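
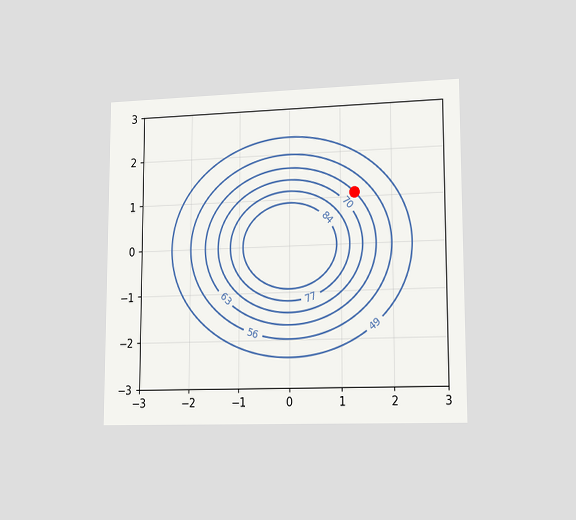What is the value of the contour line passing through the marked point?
63

The chart is viewed slightly from the right. The marked point sits on the contour labelled 63.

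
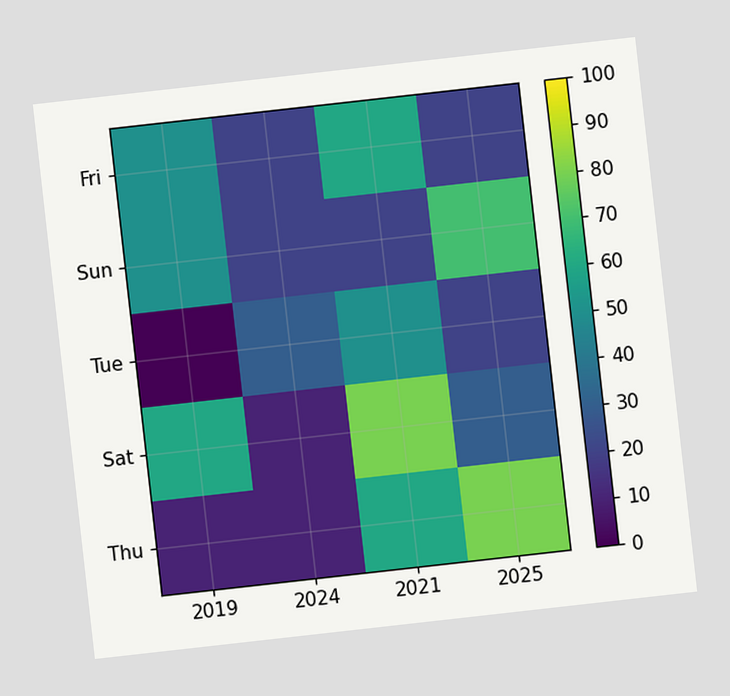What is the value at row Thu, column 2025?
80

The chart is tilted about 6° counter-clockwise. Matching cell (Thu, 2025) against the colorbar gives 80.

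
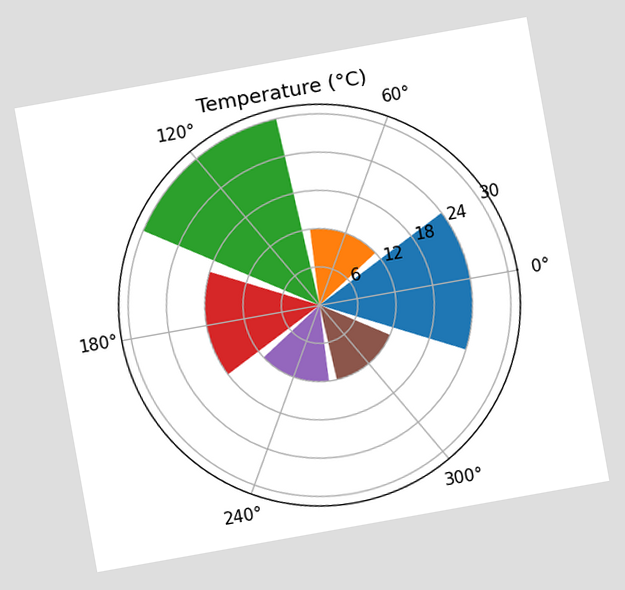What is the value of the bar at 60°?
The chart is tilted about 10° counter-clockwise. The bar at 60° reaches 12°C on the radial axis.

12°C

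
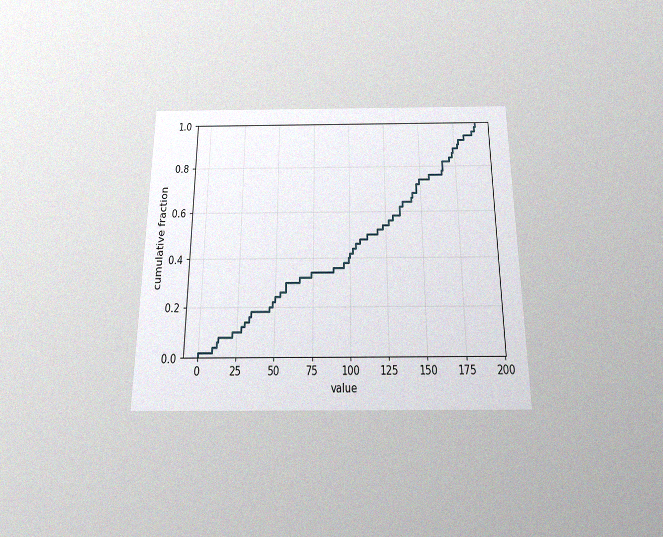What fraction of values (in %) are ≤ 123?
54%

The chart is viewed slightly from below, with some photo noise. At x=123 the ECDF step is at 54%.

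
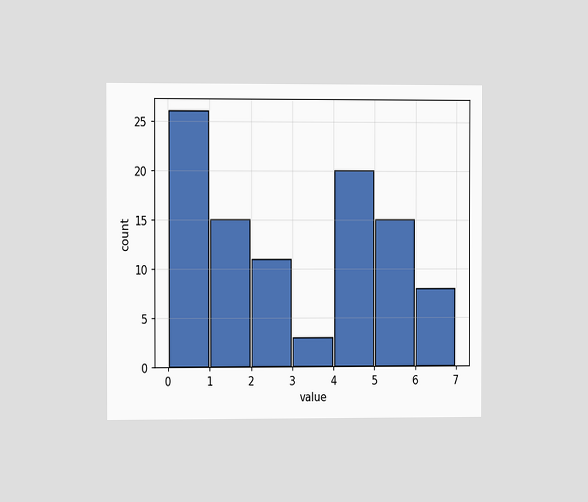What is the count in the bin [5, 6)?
The chart is viewed slightly from the left. The [5, 6) bin has height 15.

15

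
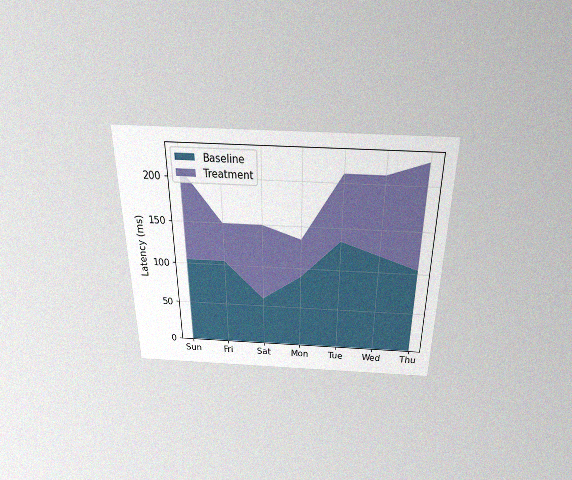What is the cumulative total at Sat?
The chart is viewed slightly from above, with some photo noise. The stacked total at Sat reaches 150ms.

150ms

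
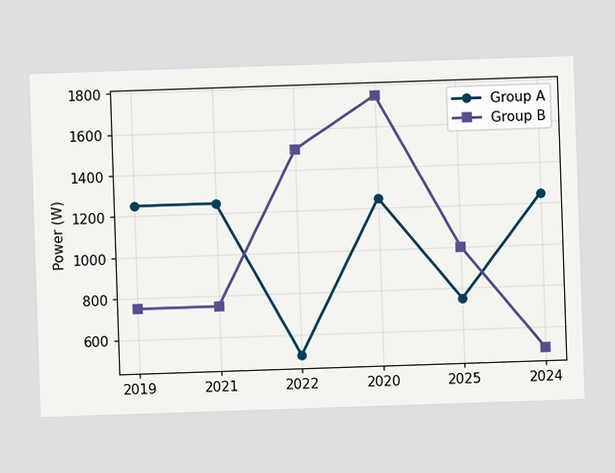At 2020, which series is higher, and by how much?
At 2020, Group B sits above the other line by 500W.

Group B, by 500W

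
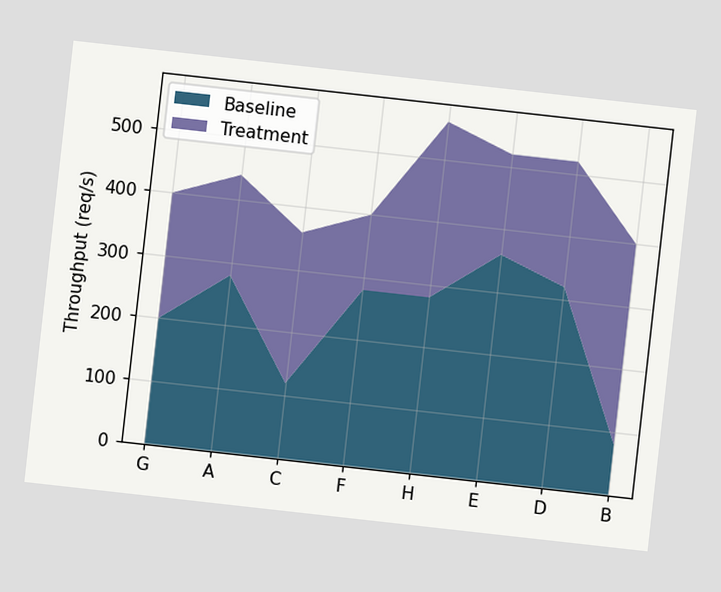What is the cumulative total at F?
400req/s

The chart is tilted about 6° clockwise. The stacked total at F reaches 400req/s.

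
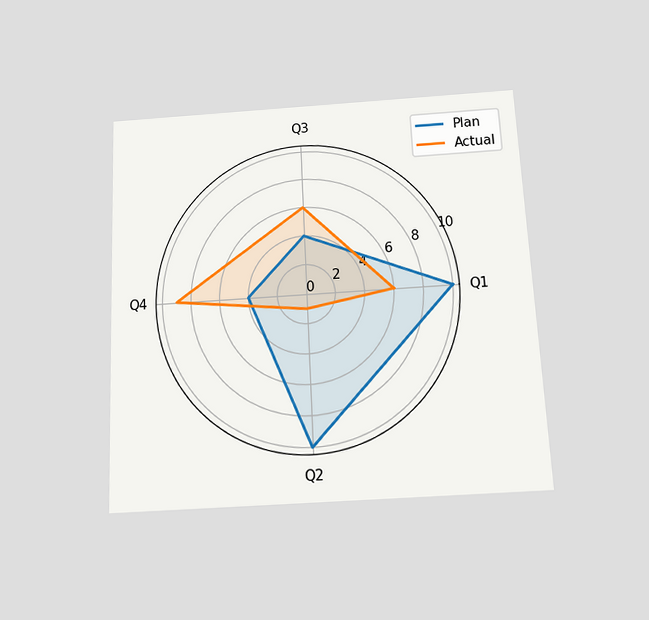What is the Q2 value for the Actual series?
The chart is tilted about 3° counter-clockwise and viewed slightly from below. On the Q2 axis, Actual reaches 1.

1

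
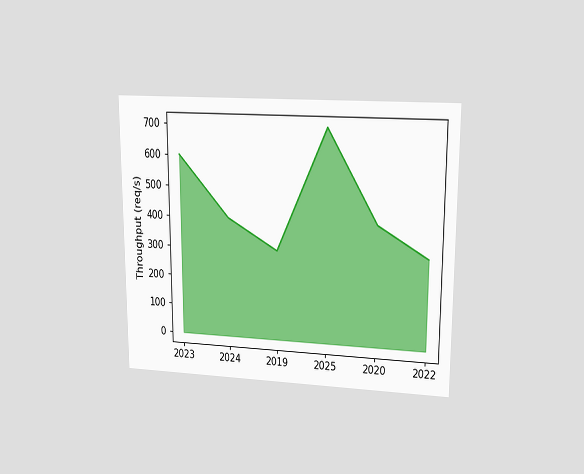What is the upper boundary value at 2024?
400req/s

The chart is viewed at a slight angle. At 2024 the upper boundary is at 400req/s.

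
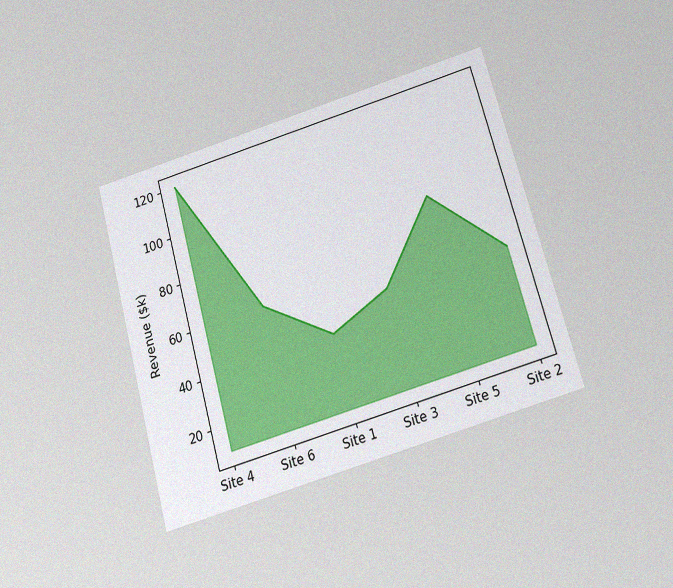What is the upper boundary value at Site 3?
The chart is tilted about 15° counter-clockwise and viewed slightly from below, with some photo noise. At Site 3 the upper boundary is at $50k.

$50k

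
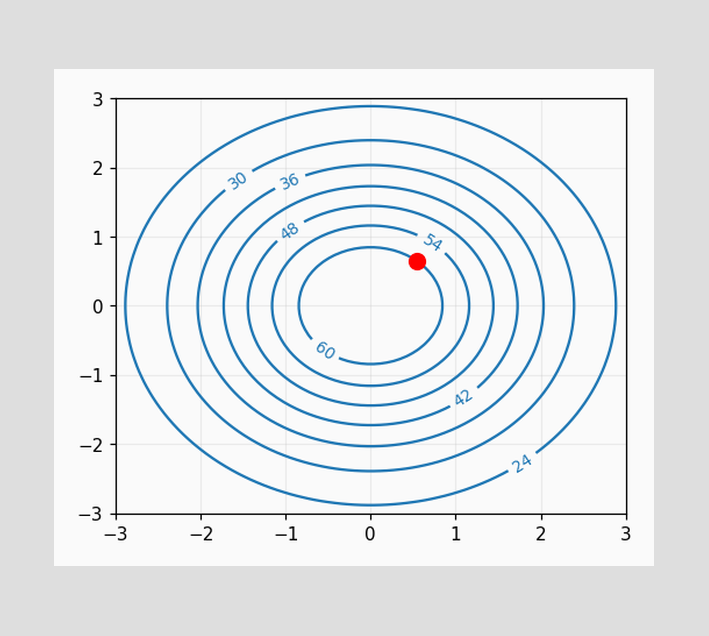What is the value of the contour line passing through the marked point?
60

The marked point sits on the contour labelled 60.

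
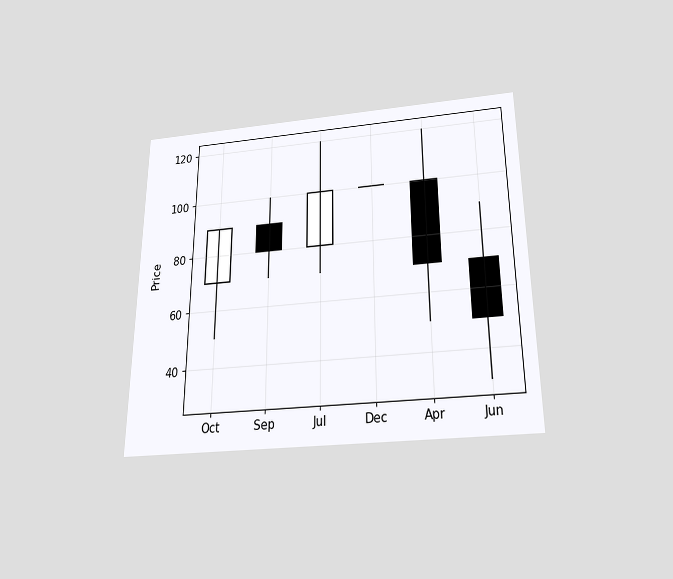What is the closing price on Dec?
The chart is viewed slightly from below. The Dec candle closes at 100.

100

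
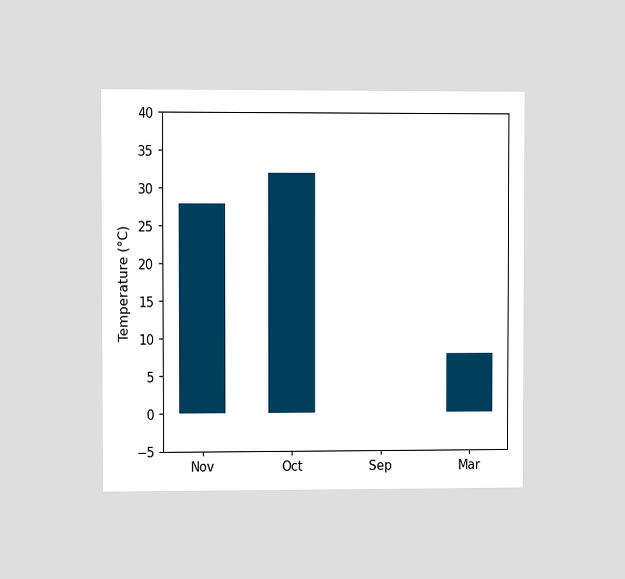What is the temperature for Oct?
The chart is viewed at a slight angle. Reading along the chart's y-axis, the Oct bar reaches 32°C.

32°C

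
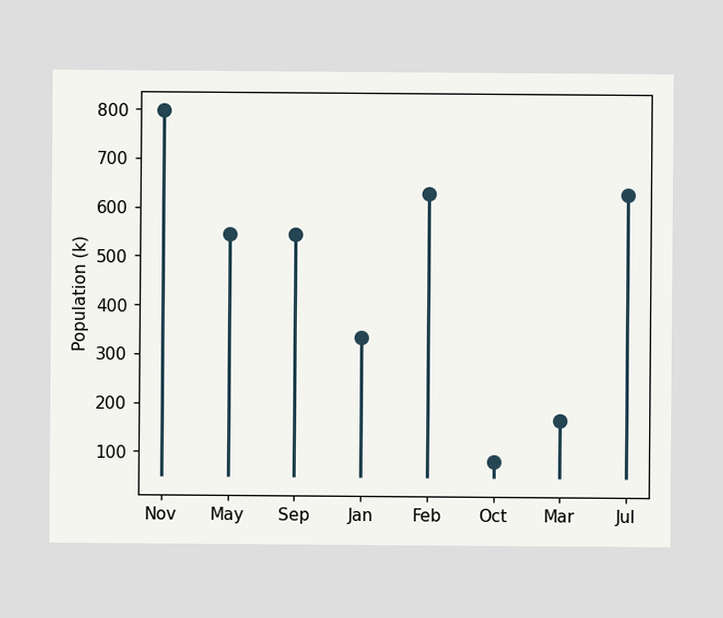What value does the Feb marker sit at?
630k

The Feb marker sits at 630k.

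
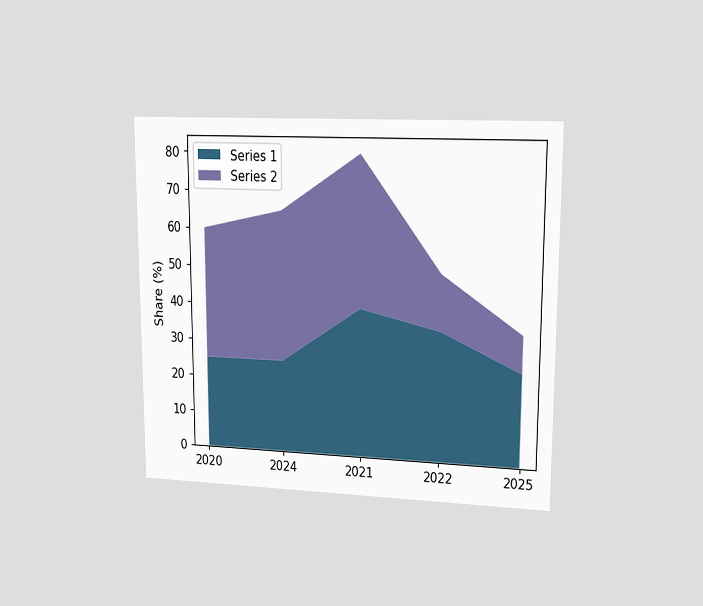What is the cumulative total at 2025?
The chart is viewed at a slight angle. The stacked total at 2025 reaches 35%.

35%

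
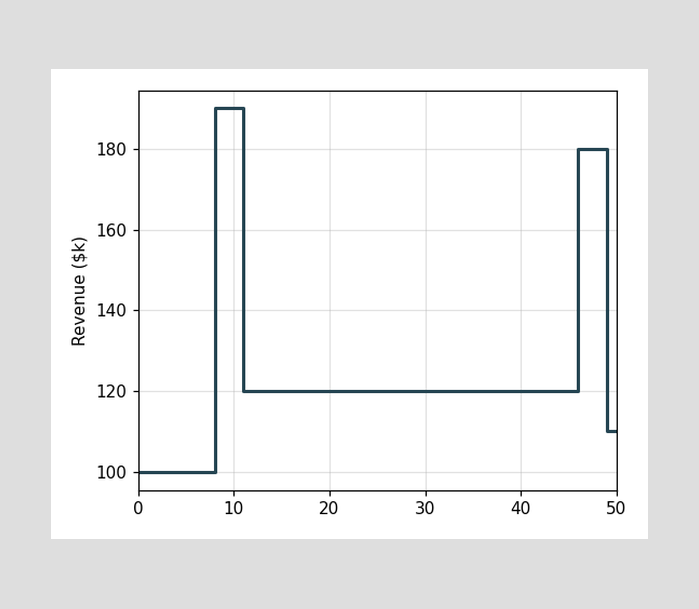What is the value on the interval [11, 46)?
$120k

On [11, 46) the step sits at $120k.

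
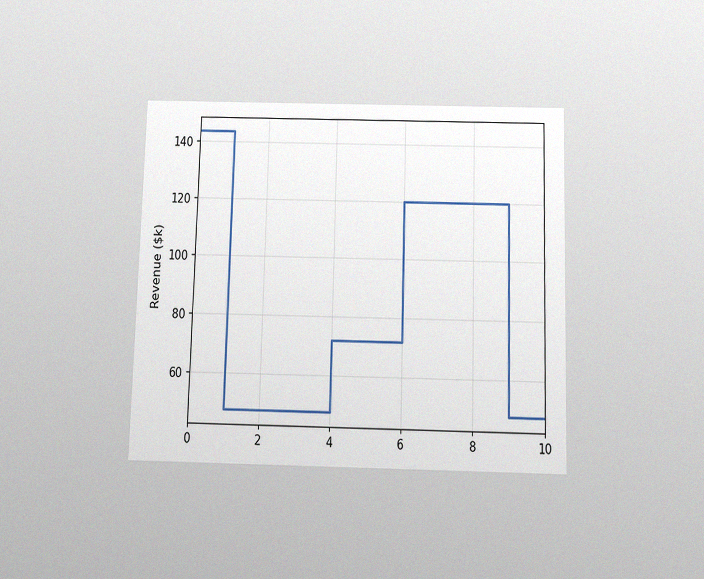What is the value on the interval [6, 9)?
The chart is viewed slightly from below, with some photo noise. On [6, 9) the step sits at $120k.

$120k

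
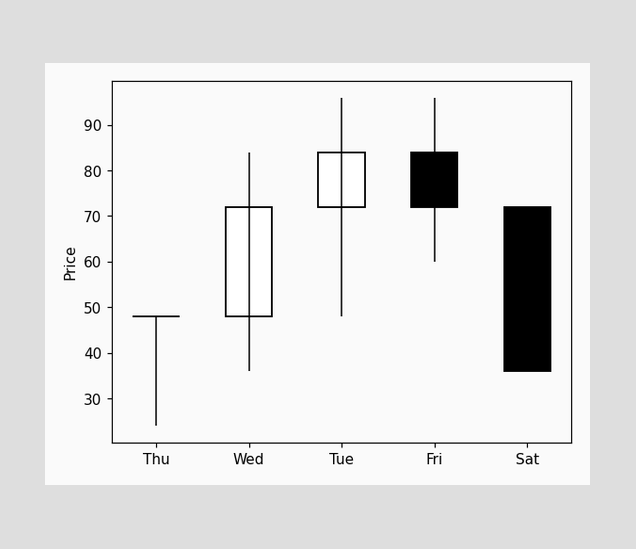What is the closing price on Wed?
72

The Wed candle closes at 72.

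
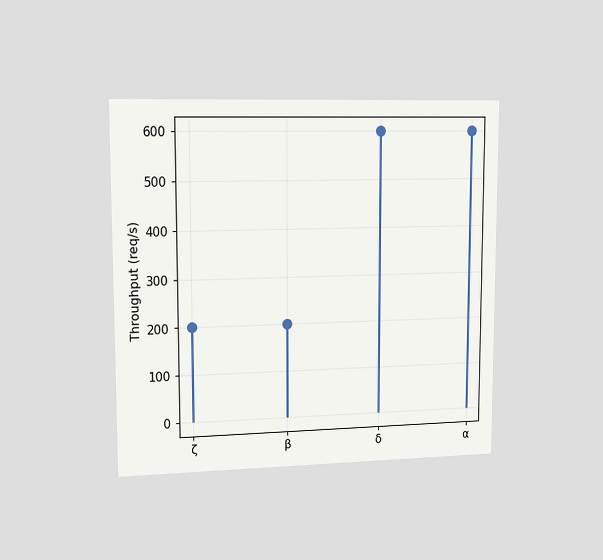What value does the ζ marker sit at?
200req/s

The chart is viewed slightly from the left. The ζ marker sits at 200req/s.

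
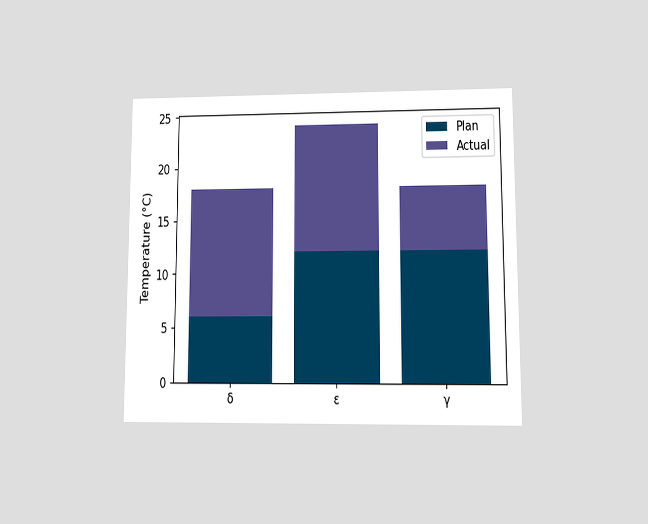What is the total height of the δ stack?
The chart is viewed at a slight angle. The δ stack's top reaches 18°C on the y-axis.

18°C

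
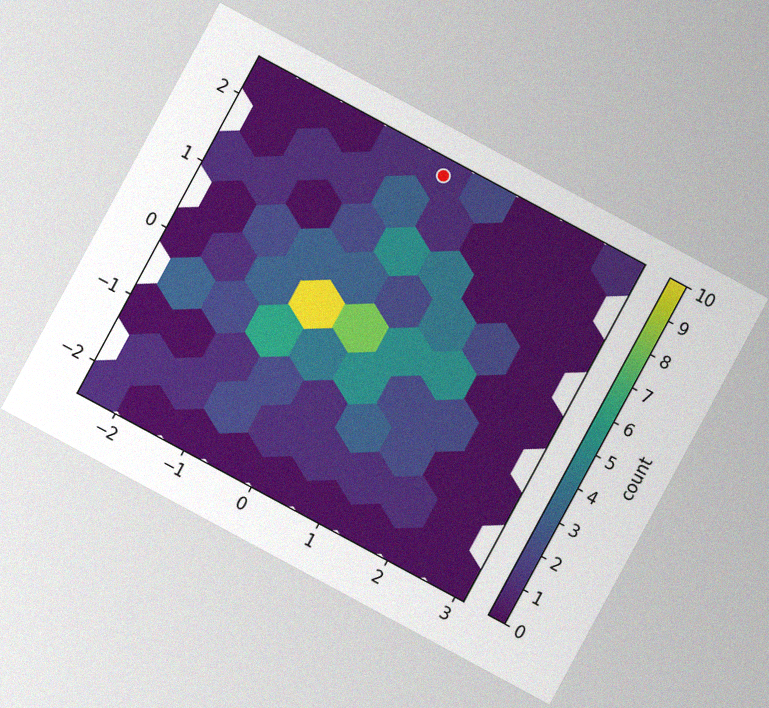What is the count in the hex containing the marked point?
1

The chart is tilted about 28° clockwise, with some photo noise. The marked hex reads 1 on the colorbar.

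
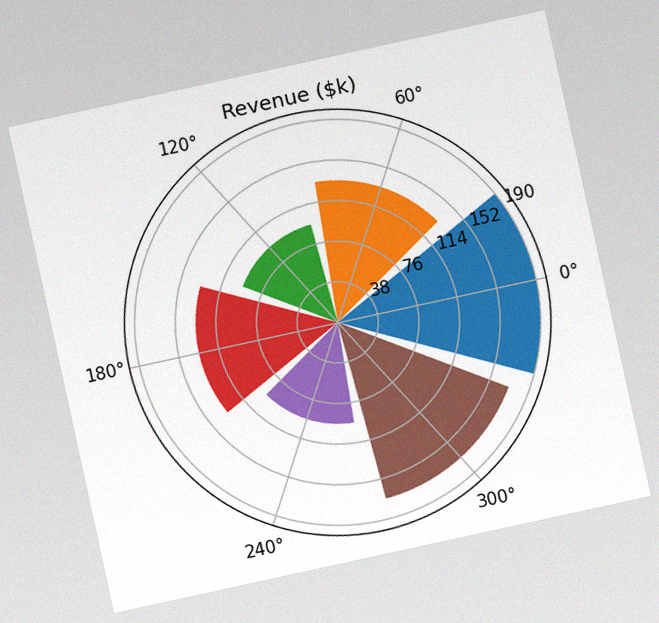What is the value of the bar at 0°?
The chart is tilted about 12° counter-clockwise, with some photo noise. The bar at 0° reaches $190k on the radial axis.

$190k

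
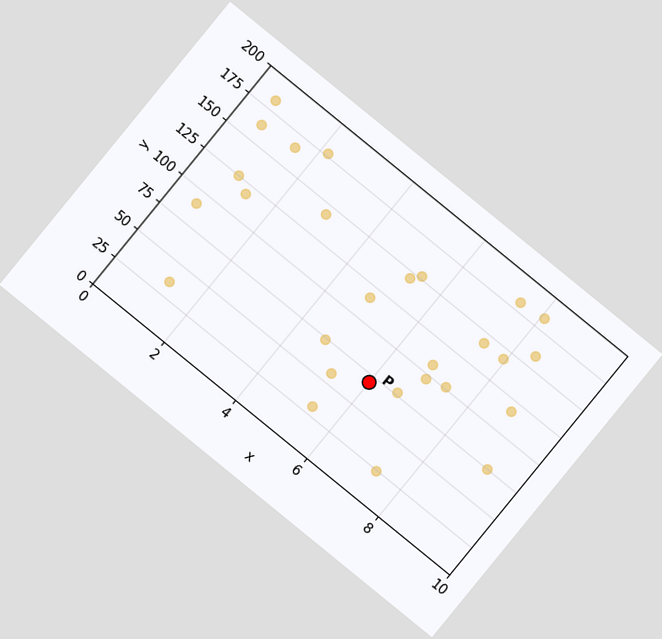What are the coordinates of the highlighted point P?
(6, 70)

The chart is tilted about 39° clockwise. Following the gridlines from P to each axis, P sits at (6, 70).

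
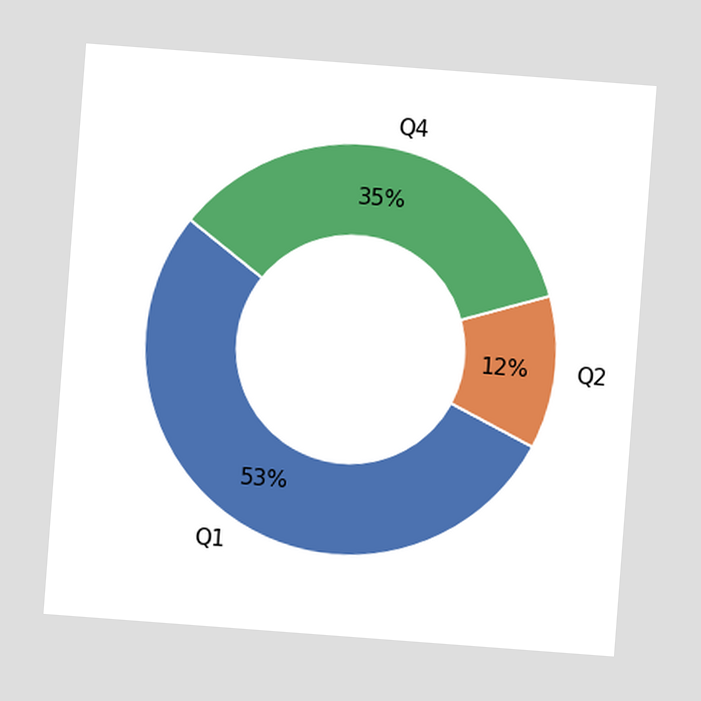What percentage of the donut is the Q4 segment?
35%

The chart is tilted about 4° clockwise. The Q4 segment takes up 35% of the ring.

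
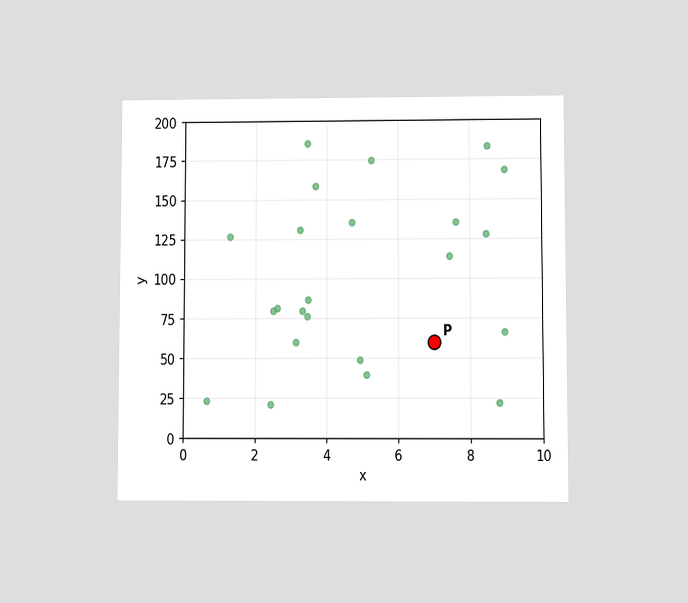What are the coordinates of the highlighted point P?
(7, 60)

The chart is viewed at a slight angle. Following the gridlines from P to each axis, P sits at (7, 60).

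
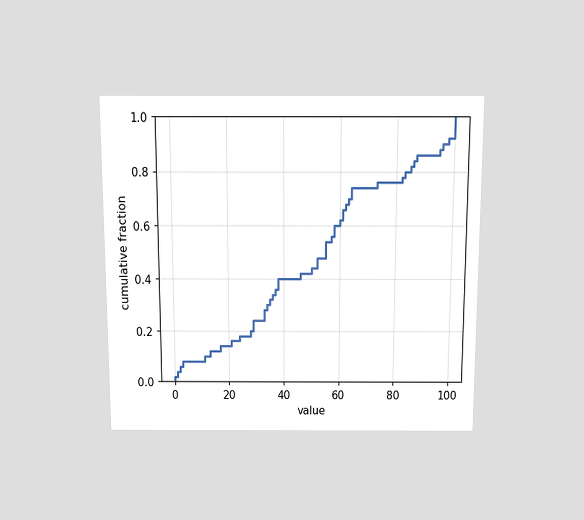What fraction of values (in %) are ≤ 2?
6%

The chart is viewed slightly from above. At x=2 the ECDF step is at 6%.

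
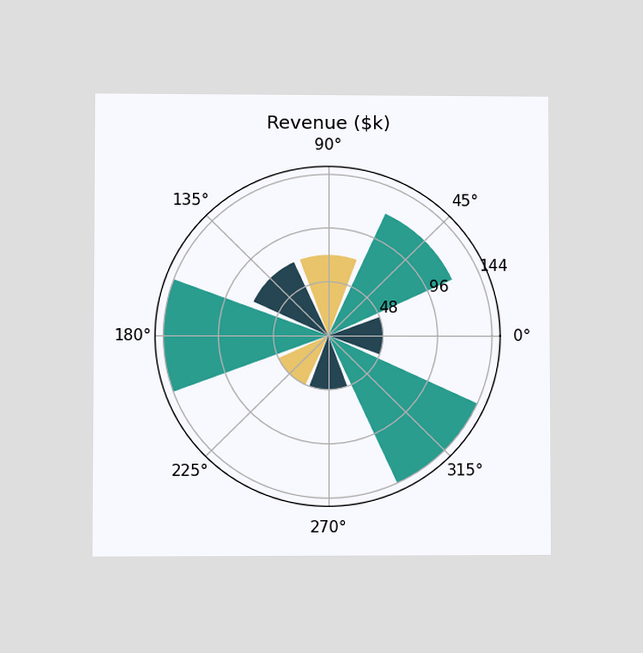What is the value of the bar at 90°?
$72k

The chart is viewed at a slight angle. The bar at 90° reaches $72k on the radial axis.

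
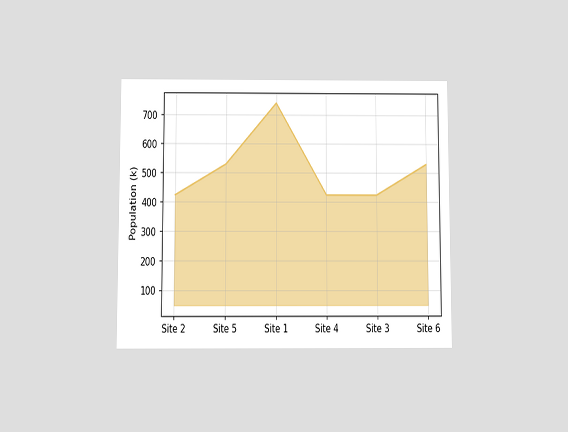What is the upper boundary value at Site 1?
742k

The chart is viewed slightly from below. At Site 1 the upper boundary is at 742k.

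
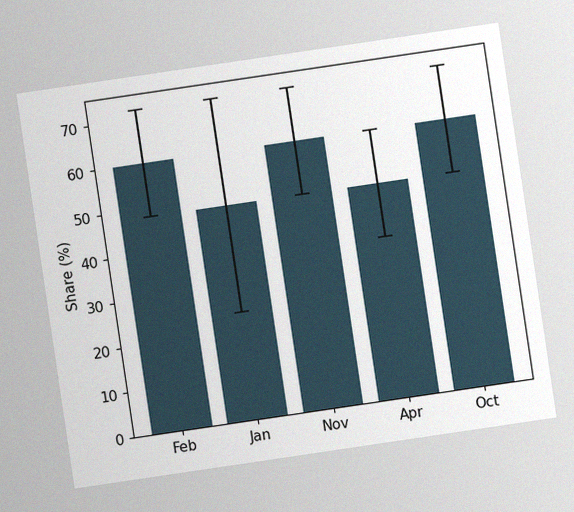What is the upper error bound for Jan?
72%

The chart is tilted about 8° counter-clockwise, with some photo noise. The Jan bar's upper whisker reaches 72%.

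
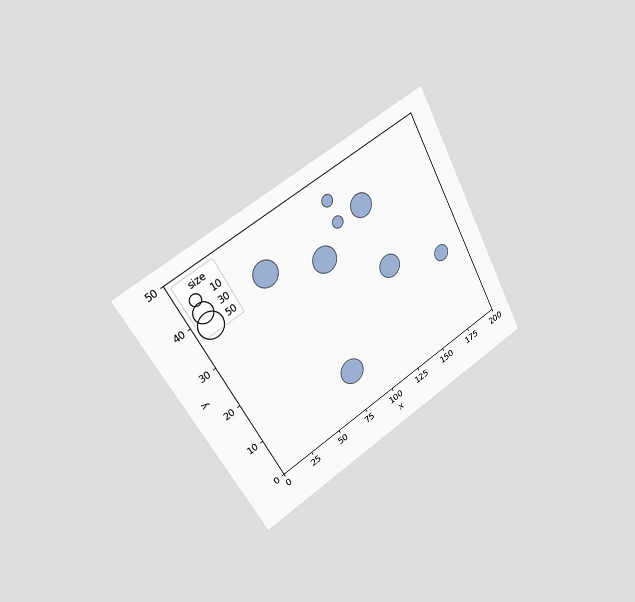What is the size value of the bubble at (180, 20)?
The chart is tilted about 29° counter-clockwise and viewed slightly from the left. Matching the bubble at (180, 20) against the size legend gives 20.

20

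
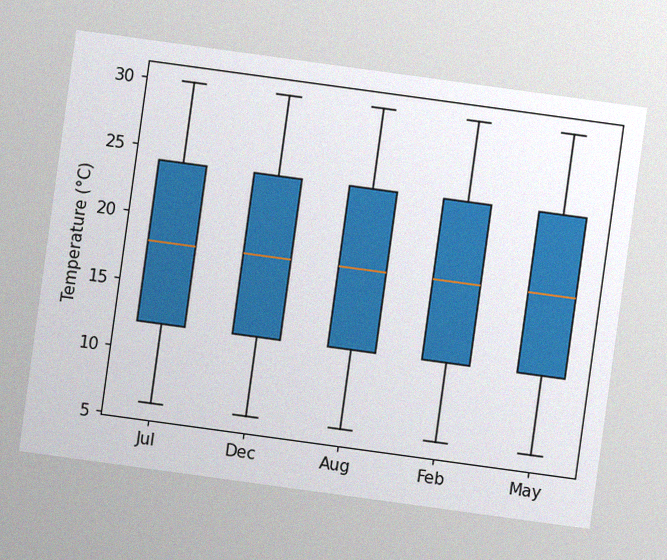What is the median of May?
The chart is tilted about 8° clockwise, with some photo noise. The median line in the May box sits at 18°C.

18°C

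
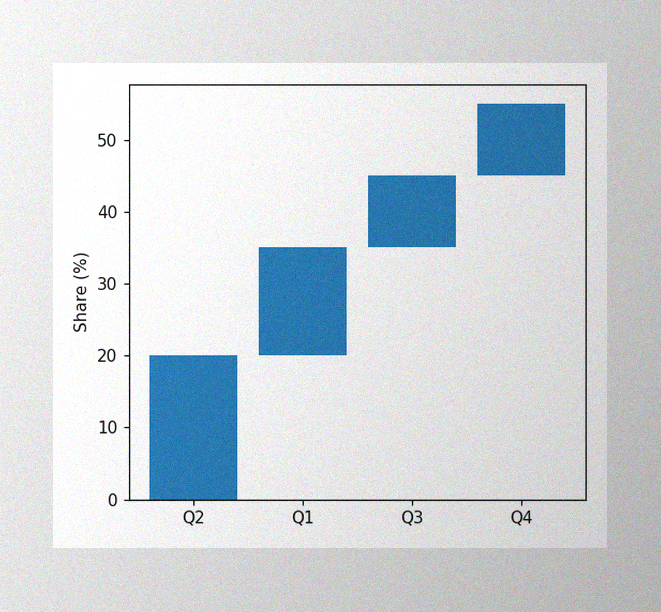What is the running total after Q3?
45%

The image has some photo noise and uneven lighting. After Q3 the running total reaches 45%.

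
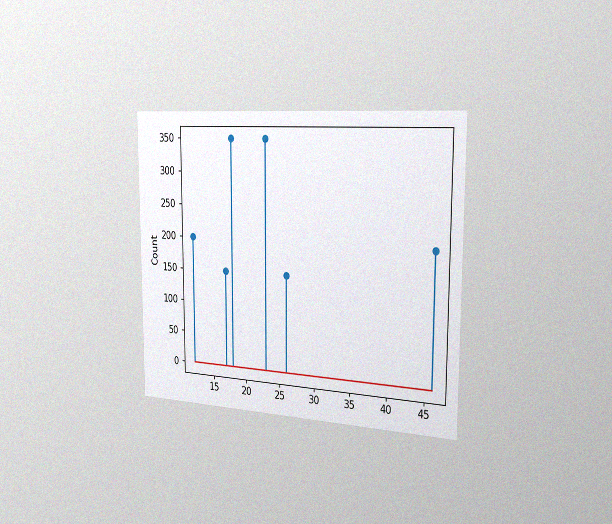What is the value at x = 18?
350

The chart is viewed slightly from the right, with some photo noise. The stem at x=18 reaches 350.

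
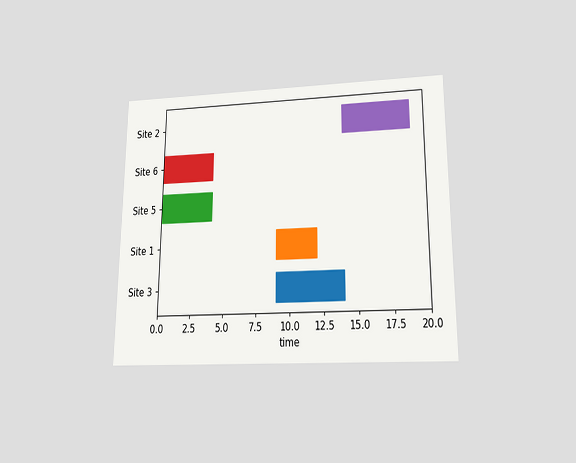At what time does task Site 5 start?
The chart is viewed slightly from below. The Site 5 bar begins at t=0.

0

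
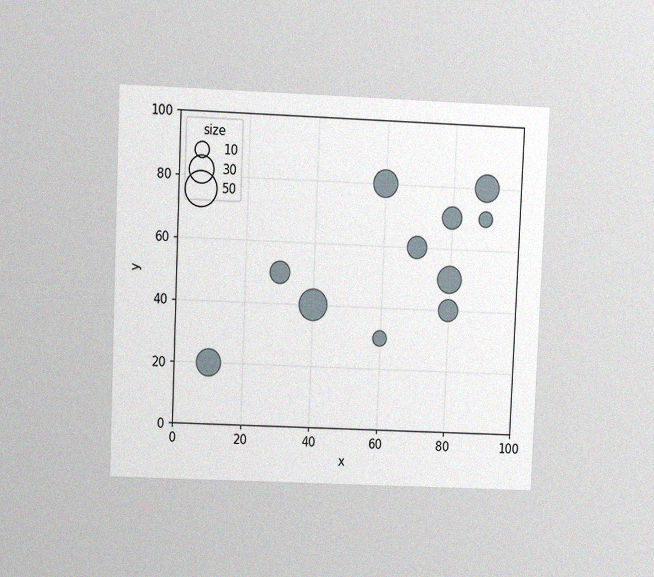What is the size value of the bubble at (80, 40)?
20

The chart is tilted about 2° clockwise and viewed at a slight angle, with some photo noise. Matching the bubble at (80, 40) against the size legend gives 20.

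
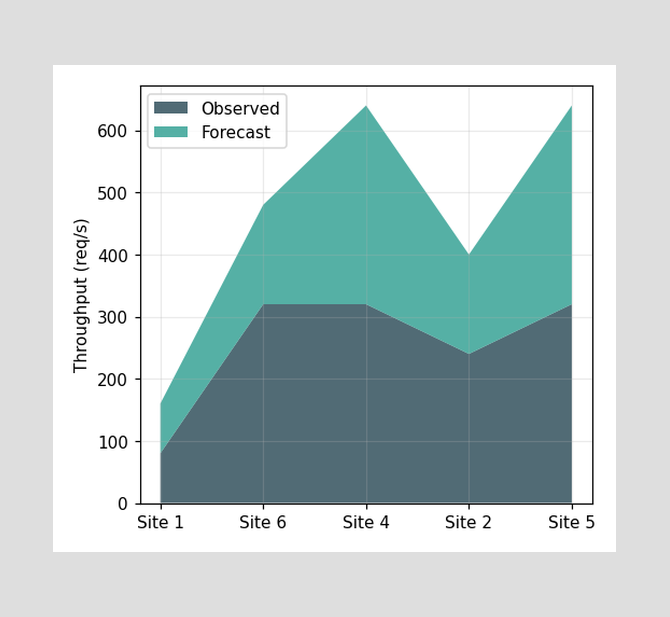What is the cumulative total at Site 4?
The stacked total at Site 4 reaches 640req/s.

640req/s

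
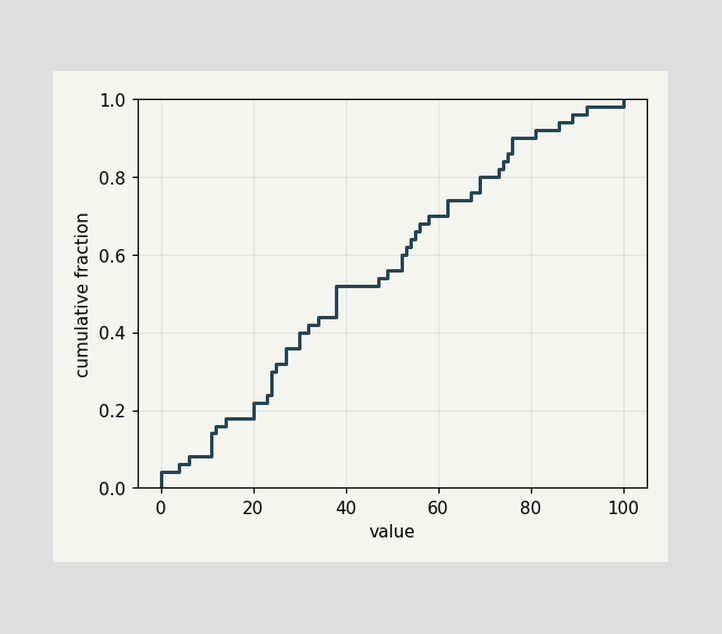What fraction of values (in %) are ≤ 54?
At x=54 the ECDF step is at 64%.

64%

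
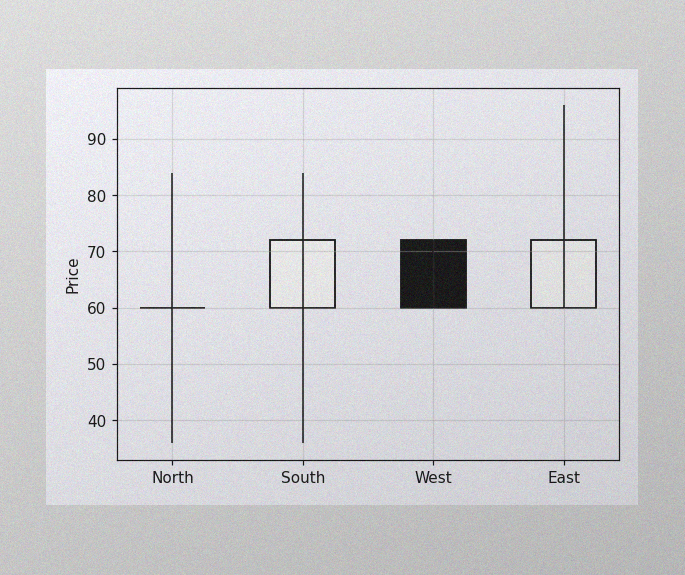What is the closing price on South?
The image has some photo noise and uneven lighting. The South candle closes at 72.

72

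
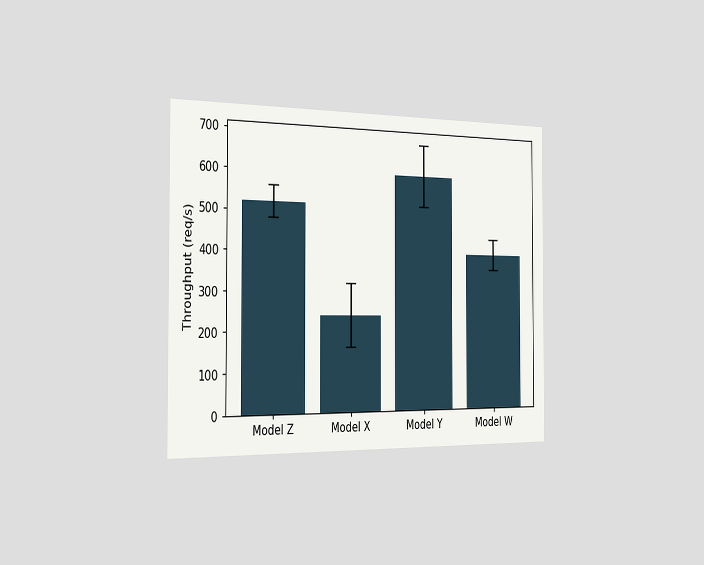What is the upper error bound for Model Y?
The chart is viewed slightly from the left. The Model Y bar's upper whisker reaches 680req/s.

680req/s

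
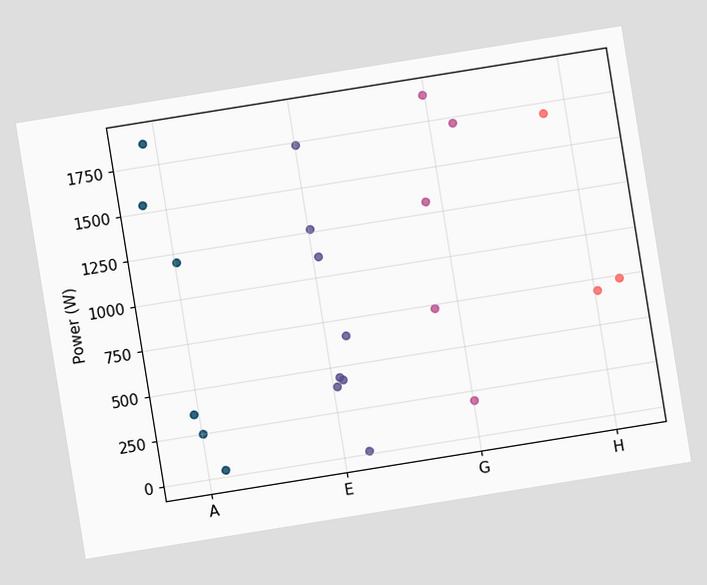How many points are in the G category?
The chart is tilted about 9° counter-clockwise. Counting the markers in the G column gives 5.

5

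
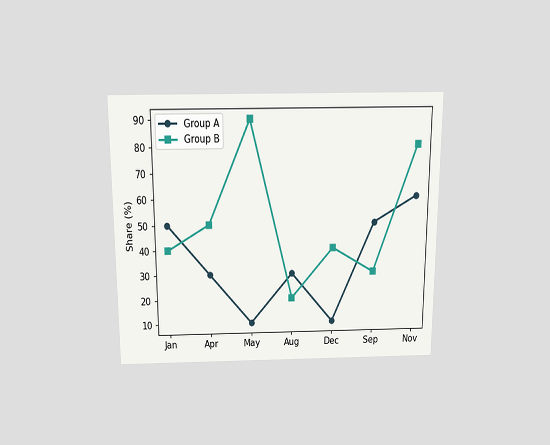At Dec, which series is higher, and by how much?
The chart is viewed slightly from above. At Dec, Group B sits above the other line by 30%.

Group B, by 30%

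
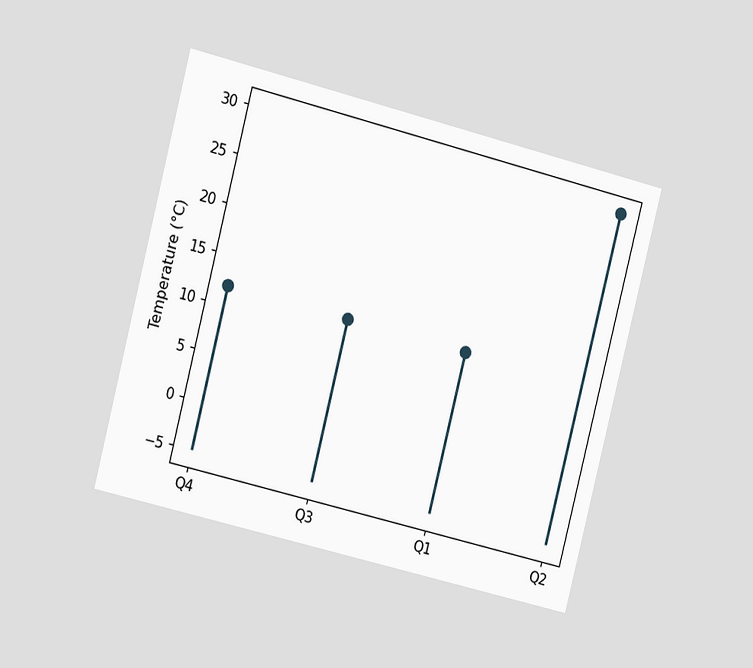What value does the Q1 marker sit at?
The chart is tilted about 14° clockwise and viewed slightly from the left. The Q1 marker sits at 12°C.

12°C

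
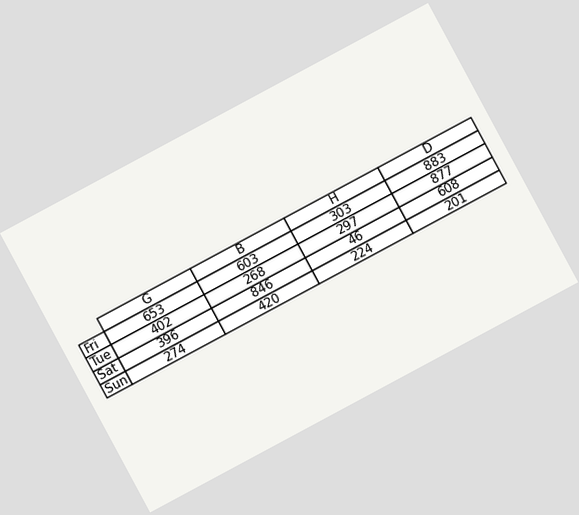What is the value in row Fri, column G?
The chart is tilted about 28° counter-clockwise. The (Fri, G) cell reads 653.

653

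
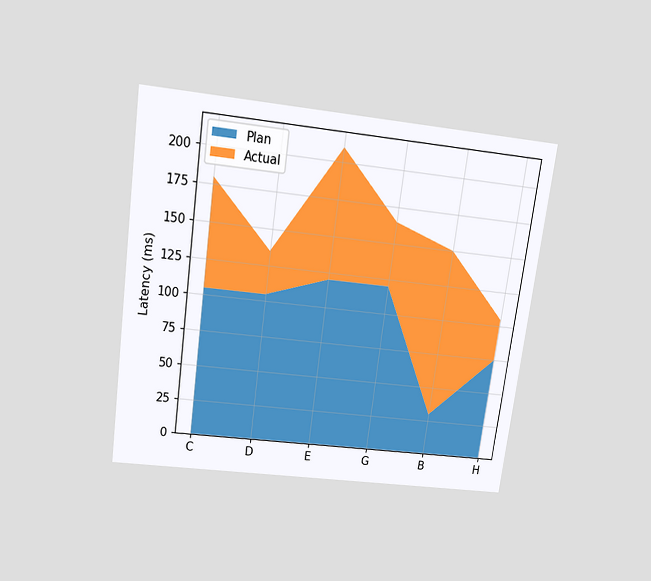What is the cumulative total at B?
150ms

The chart is tilted about 8° clockwise and viewed slightly from above. The stacked total at B reaches 150ms.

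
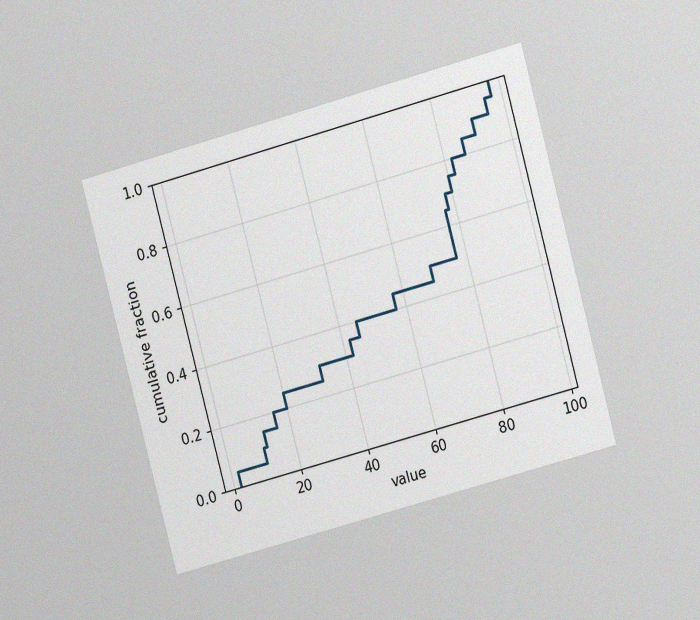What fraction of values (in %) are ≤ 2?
The chart is tilted about 15° counter-clockwise and viewed at a slight angle, with some photo noise. At x=2 the ECDF step is at 5%.

5%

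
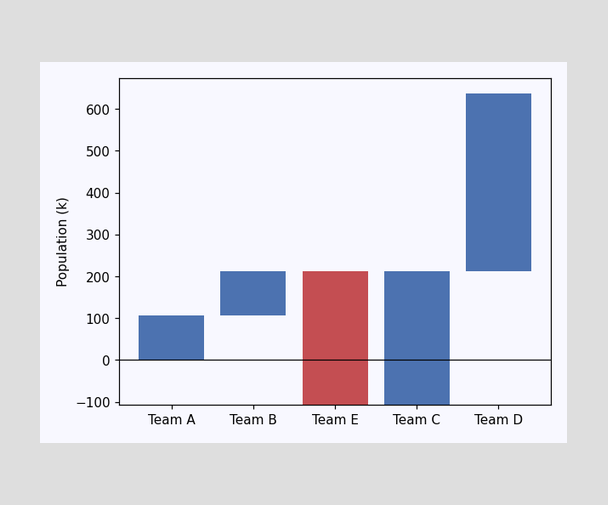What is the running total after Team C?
212k

After Team C the running total reaches 212k.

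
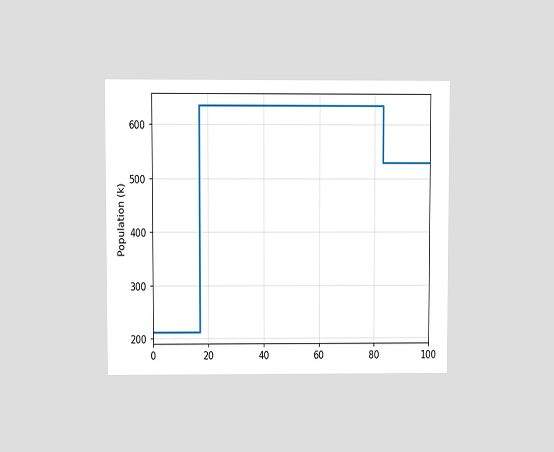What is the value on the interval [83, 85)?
The chart is viewed at a slight angle. On [83, 85) the step sits at 530k.

530k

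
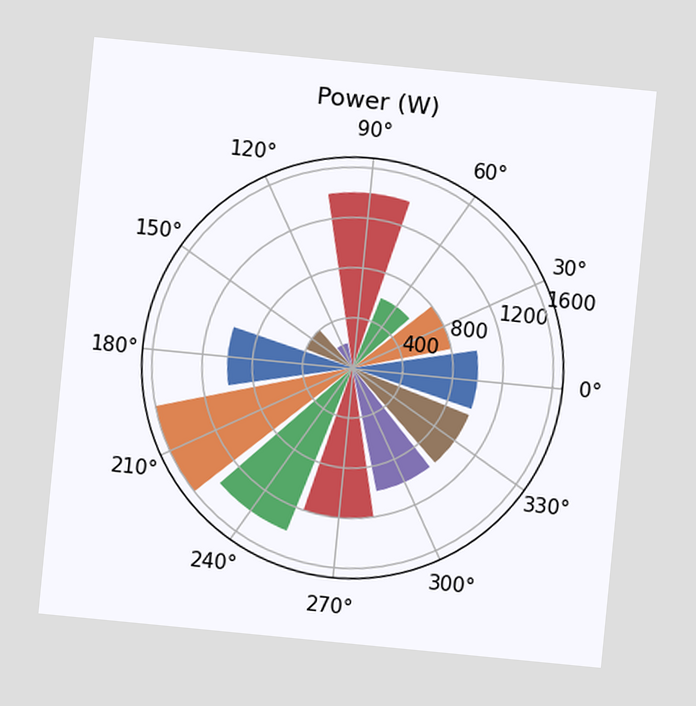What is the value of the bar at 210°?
1600W

The chart is tilted about 6° clockwise. The bar at 210° reaches 1600W on the radial axis.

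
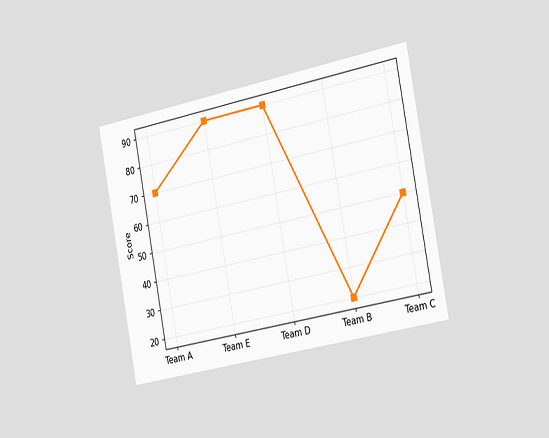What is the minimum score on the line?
20

The chart is tilted about 11° counter-clockwise and viewed slightly from the right. The lowest point is at Team B, and reading across to the y-axis gives 20.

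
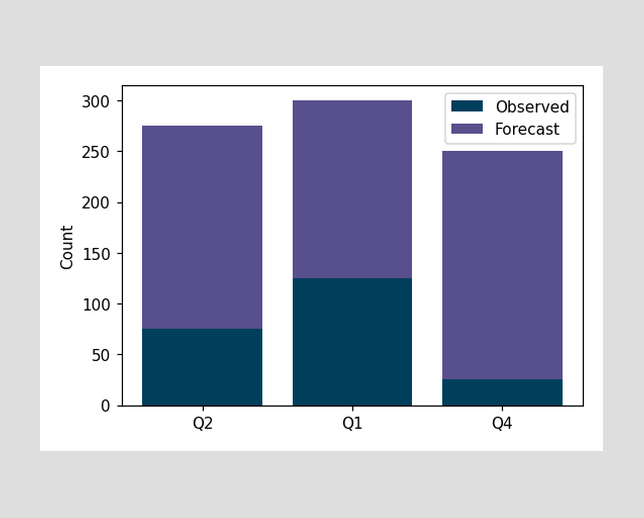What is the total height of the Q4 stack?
The Q4 stack's top reaches 250 on the y-axis.

250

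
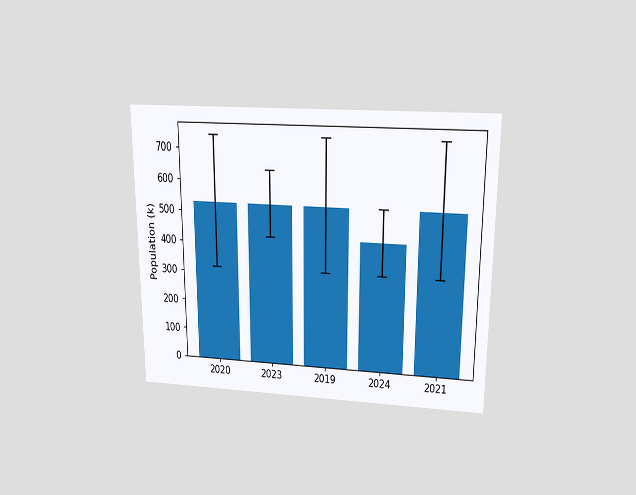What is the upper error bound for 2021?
The chart is viewed slightly from above. The 2021 bar's upper whisker reaches 742k.

742k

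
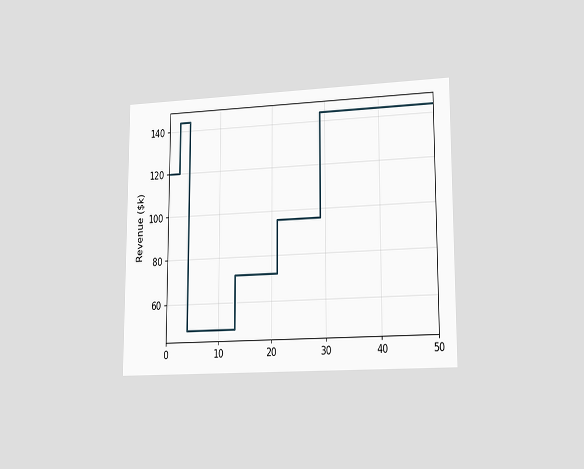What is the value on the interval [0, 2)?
The chart is viewed slightly from the right. On [0, 2) the step sits at $120k.

$120k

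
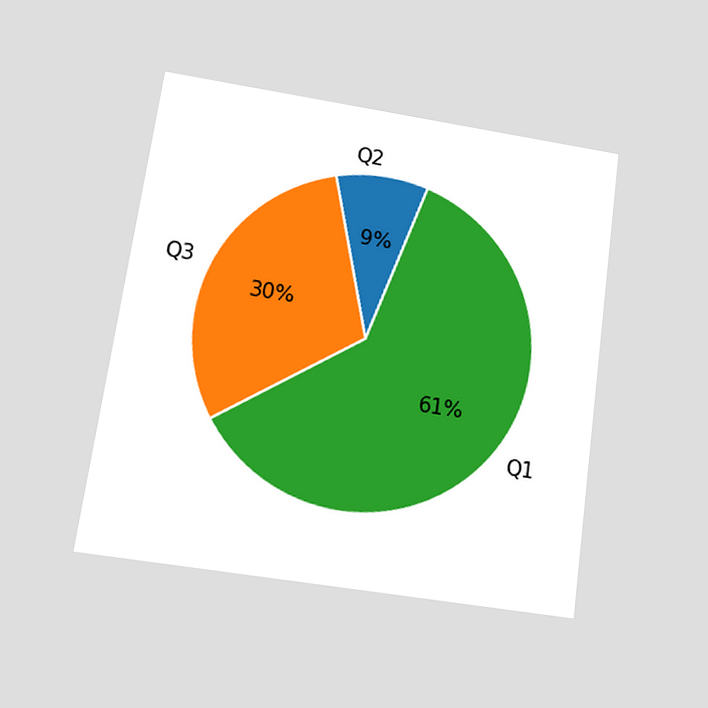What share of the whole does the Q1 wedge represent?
The chart is tilted about 8° clockwise and viewed at a slight angle. The Q1 slice takes up 61% of the pie.

61%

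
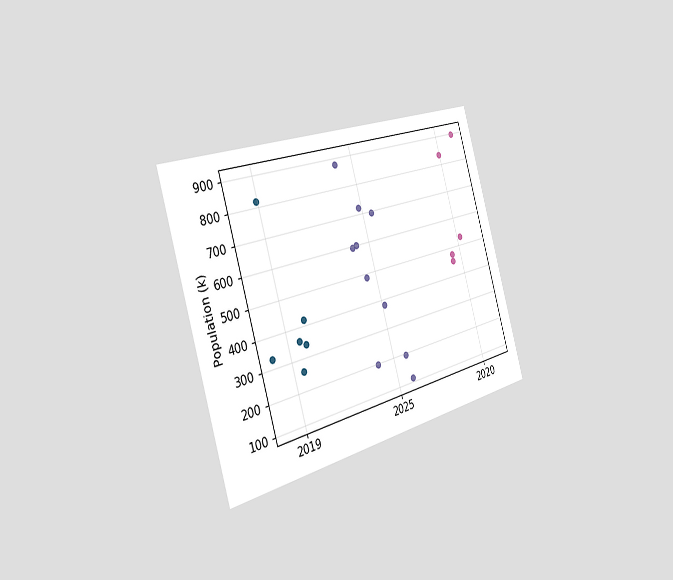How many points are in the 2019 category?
6

The chart is tilted about 16° counter-clockwise and viewed slightly from the left. Counting the markers in the 2019 column gives 6.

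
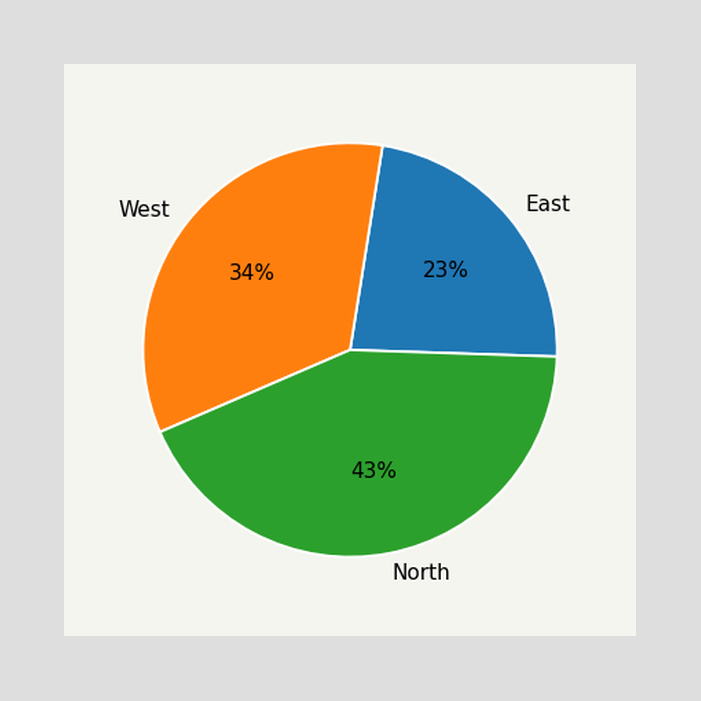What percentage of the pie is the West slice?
34%

The West slice takes up 34% of the pie.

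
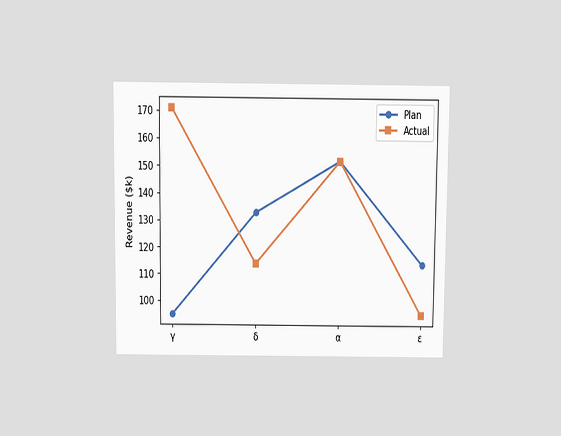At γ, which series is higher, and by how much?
The chart is viewed slightly from above. At γ, Actual sits above the other line by $76k.

Actual, by $76k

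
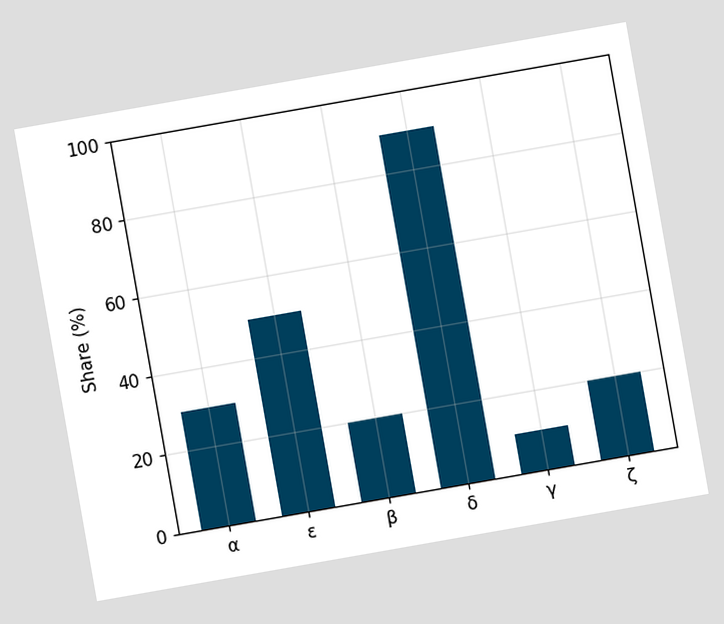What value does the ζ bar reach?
20%

The chart is tilted about 10° counter-clockwise. Reading along the chart's y-axis, the ζ bar reaches 20%.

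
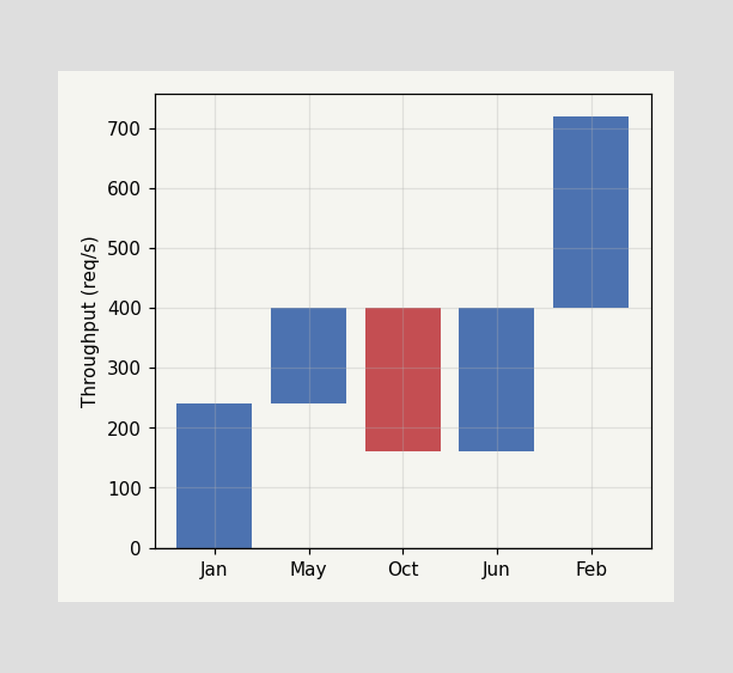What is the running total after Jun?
400req/s

After Jun the running total reaches 400req/s.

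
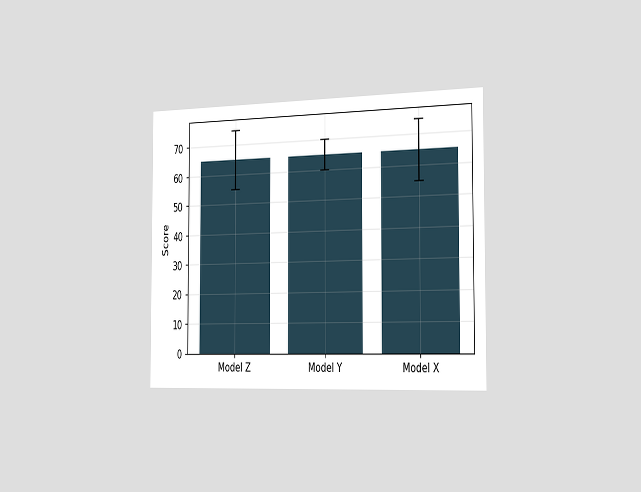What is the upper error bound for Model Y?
The chart is viewed slightly from the right. The Model Y bar's upper whisker reaches 70.

70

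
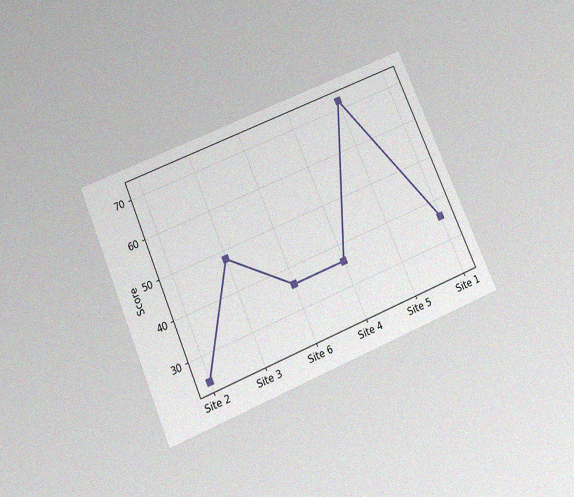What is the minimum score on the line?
The chart is tilted about 23° counter-clockwise and viewed slightly from below, with some photo noise. The lowest point is at Site 2, and reading across to the y-axis gives 24.

24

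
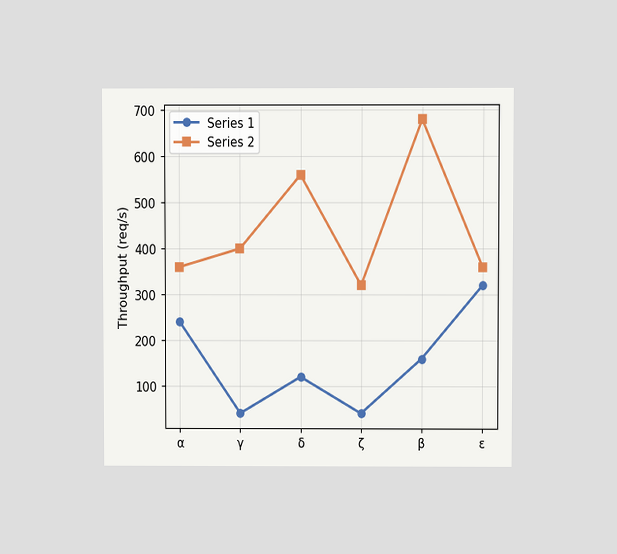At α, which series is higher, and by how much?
The chart is viewed at a slight angle. At α, Series 2 sits above the other line by 120req/s.

Series 2, by 120req/s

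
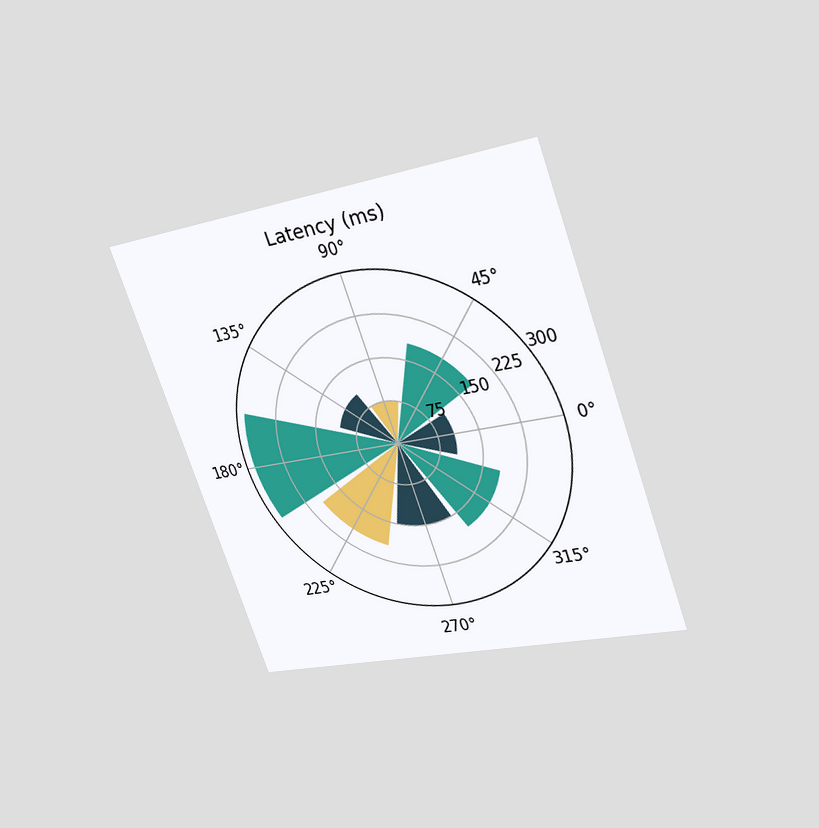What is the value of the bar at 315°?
The chart is tilted about 20° counter-clockwise and viewed at a slight angle. The bar at 315° reaches 180ms on the radial axis.

180ms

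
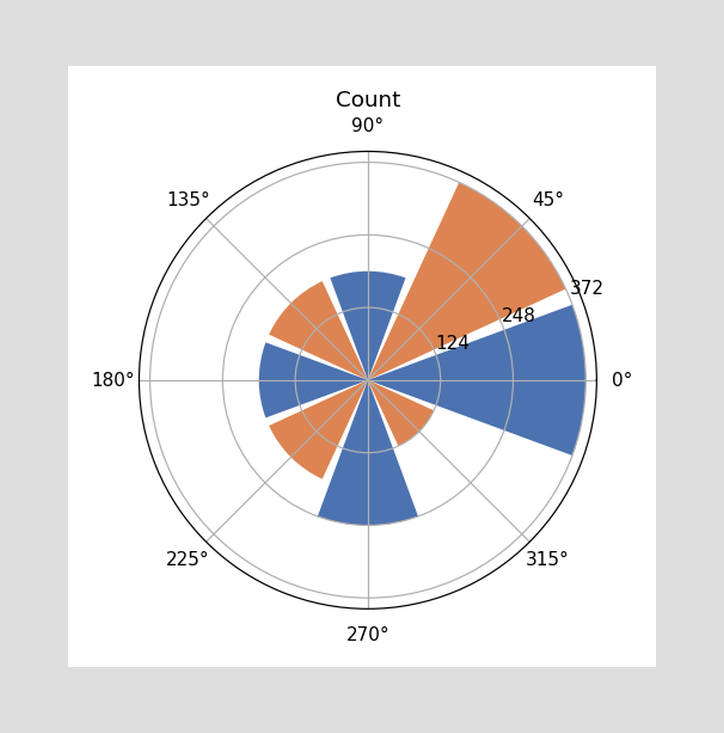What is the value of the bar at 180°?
186

The bar at 180° reaches 186 on the radial axis.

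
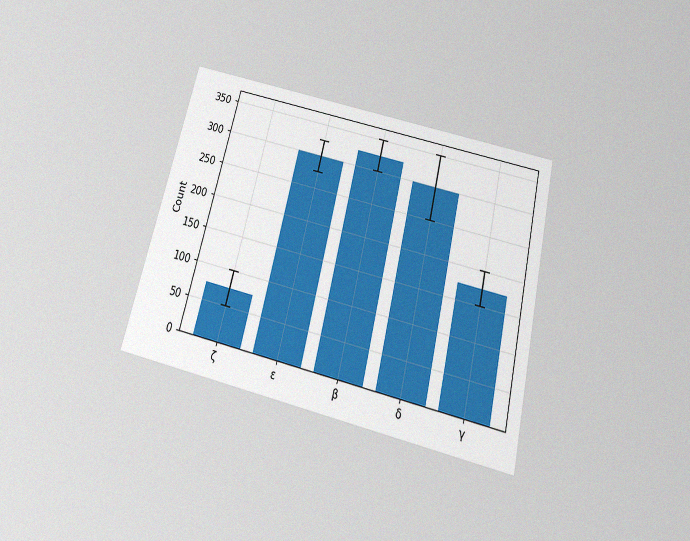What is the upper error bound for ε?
The chart is tilted about 14° clockwise and viewed slightly from below, with some photo noise. The ε bar's upper whisker reaches 325.

325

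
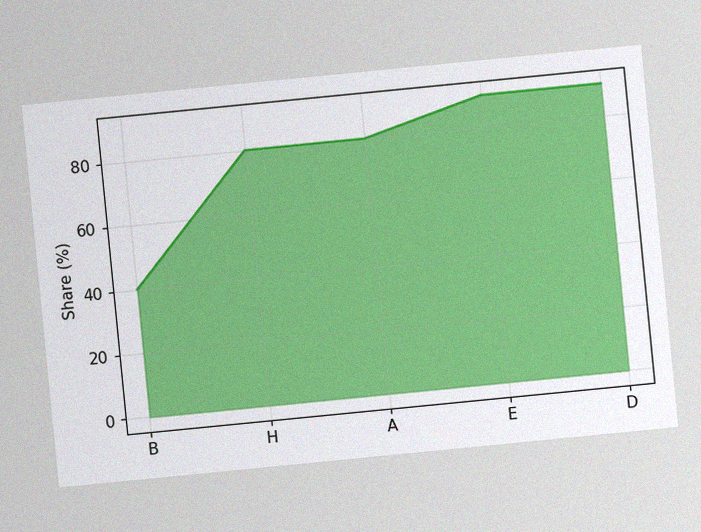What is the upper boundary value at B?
The chart is tilted about 6° counter-clockwise, with some photo noise. At B the upper boundary is at 40%.

40%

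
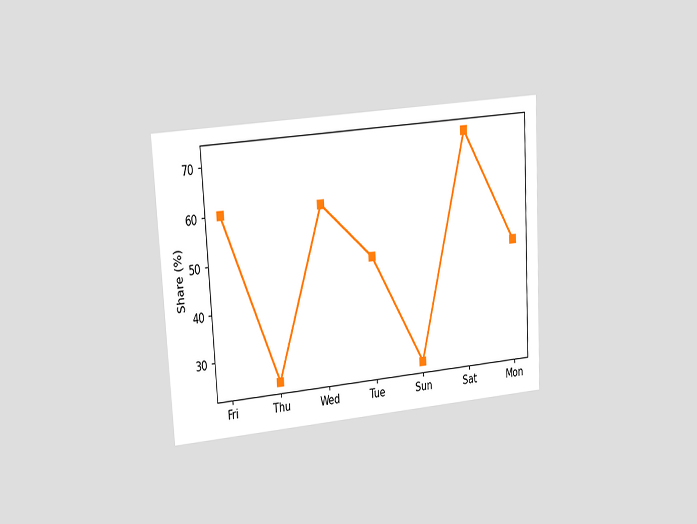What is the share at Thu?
24%

The chart is tilted about 3° counter-clockwise and viewed at a slight angle. At Thu, the line is at 24%.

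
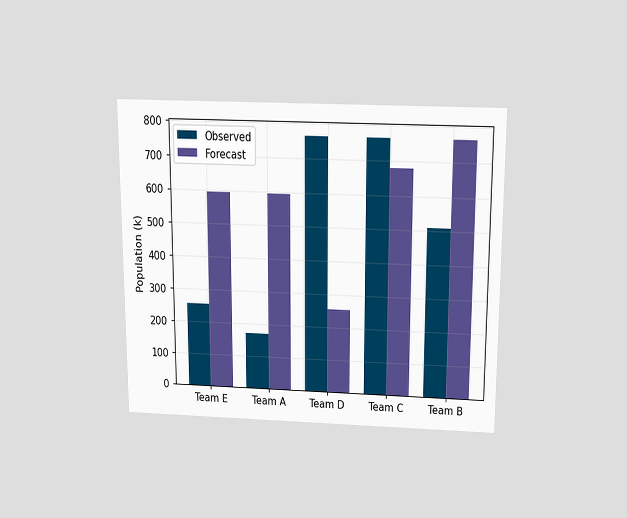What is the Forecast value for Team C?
680k

The chart is viewed slightly from above. The Forecast bar at Team C reaches 680k on the y-axis.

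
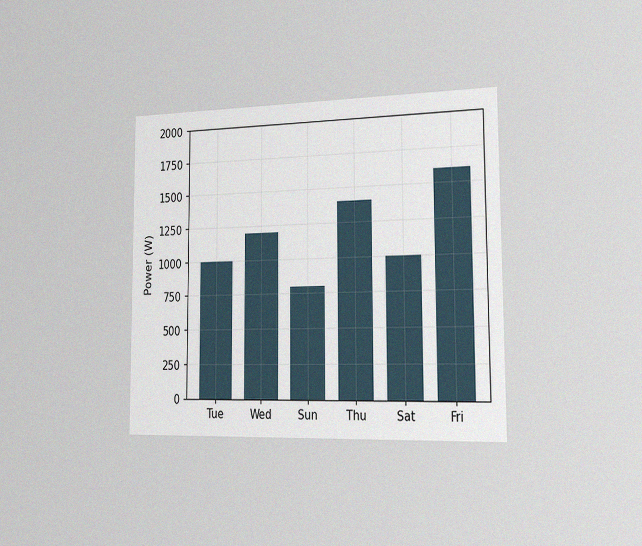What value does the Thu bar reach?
1400W

The chart is viewed slightly from the right, with some photo noise. Reading along the chart's y-axis, the Thu bar reaches 1400W.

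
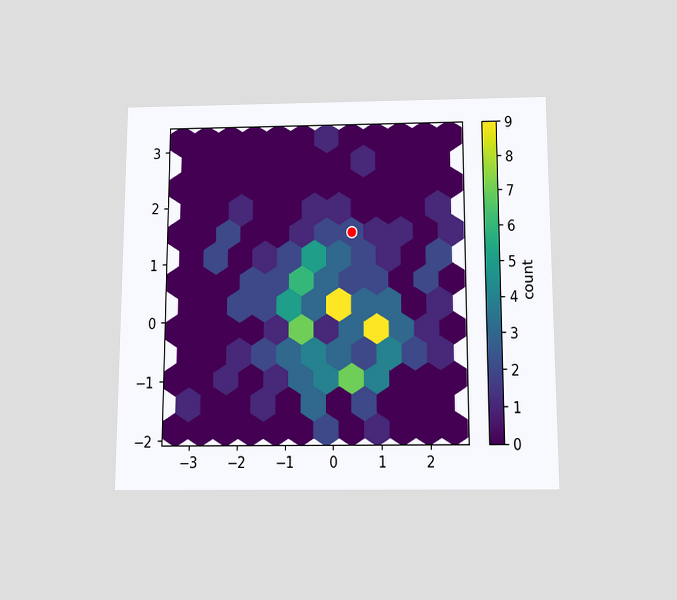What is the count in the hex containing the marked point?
The chart is viewed slightly from below. The marked hex reads 2 on the colorbar.

2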